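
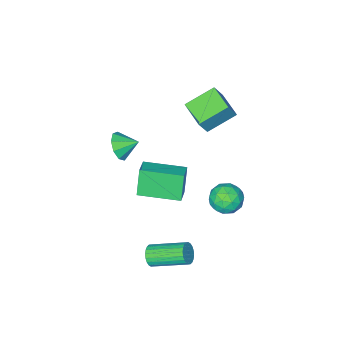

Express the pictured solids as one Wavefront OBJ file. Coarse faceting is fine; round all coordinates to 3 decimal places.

v 2.205 1.522 -2.209
v 2.576 1.577 -1.754
v 1.467 2.973 -1.016
v 1.095 2.918 -1.471
v 2.666 1.727 -1.903
v 1.556 3.123 -1.165
v 2.685 1.846 -2.099
v 1.576 3.242 -1.361
v 2.632 1.916 -2.312
v 1.522 3.312 -1.574
v 2.513 1.926 -2.509
v 1.403 3.322 -1.771
v 2.347 1.874 -2.661
v 1.238 3.27 -1.922
v 2.16 1.769 -2.743
v 1.05 3.165 -2.005
v 1.98 1.626 -2.744
v 0.87 3.022 -2.006
v 1.833 1.467 -2.664
v 0.724 2.863 -1.926
v 1.744 1.317 -2.515
v 0.634 2.713 -1.777
v 1.724 1.198 -2.319
v 0.615 2.594 -1.581
v 1.778 1.128 -2.106
v 0.668 2.524 -1.368
v 1.897 1.118 -1.909
v 0.787 2.514 -1.171
v 2.062 1.17 -1.758
v 0.953 2.566 -1.019
v 2.25 1.275 -1.675
v 1.14 2.671 -0.937
v 2.43 1.418 -1.674
v 1.32 2.814 -0.936
v -2.984 -2.055 2.813
v -4.422 -1.653 3.605
v -2.733 -0.65 2.556
v -4.171 -0.249 3.348
v -2.389 -1.971 3.852
v -3.827 -1.57 4.644
v -2.138 -0.567 3.595
v -3.576 -0.165 4.387
v -3.079 1.427 -2.14
v -2.212 1.534 -1.871
v -3.228 0.286 -1.209
v -2.361 0.393 -0.94
v -2.988 1.021 -0.72
v -2.896 1.726 -1.295
v -2.544 0.094 -1.785
v -2.452 0.799 -2.36
v -1.881 0.71 -1.651
v -2.155 1.282 -0.993
v -3.285 0.538 -2.087
v -3.559 1.11 -1.429
v -2.632 1.581 -2.087
v -2.808 0.239 -0.993
v -3.176 0.608 -0.864
v -2.666 0.671 -0.705
v -3.035 1.694 -1.749
v -2.525 1.756 -1.59
v -2.981 1.455 -0.914
v -2.915 0.064 -1.49
v -2.405 0.126 -1.331
v -2.774 1.149 -2.375
v -2.264 1.212 -2.216
v -2.459 0.365 -2.166
v -1.928 1.159 -1.8
v -2.015 0.488 -1.253
v -2.123 0.313 -1.749
v -2.069 0.727 -2.087
v -2.089 1.496 -1.413
v -2.177 0.825 -0.866
v -2.546 1.194 -0.736
v -2.492 1.608 -1.074
v -1.895 1.011 -1.284
v -3.263 0.995 -2.214
v -3.351 0.324 -1.667
v -2.948 0.212 -2.006
v -2.894 0.626 -2.344
v -3.425 1.332 -1.827
v -3.512 0.661 -1.28
v -3.371 1.093 -0.993
v -3.317 1.507 -1.331
v -3.545 0.809 -1.796
v 0.301 1.555 1.687
v -0.116 1.215 3.077
v 0.975 2.2 2.048
v 0.558 1.86 3.437
v 1.702 0.06 1.743
v 1.285 -0.28 3.132
v 2.376 0.705 2.103
v 1.959 0.365 3.493
v 0.043 -3.926 0.358
v 0.521 -3.95 1.048
v -0.623 -3.274 0.842
v 0.692 -3.522 0.705
v 0.559 -3.283 0.2
v 0.184 -3.345 -0.231
v -0.257 -3.679 -0.387
v -0.557 -4.129 -0.194
v -0.577 -4.484 0.258
v -0.307 -4.578 0.756
v 0.126 -4.367 1.069
f 2 1 5
f 2 5 3
f 3 5 6
f 3 6 4
f 5 1 7
f 5 7 6
f 6 7 8
f 6 8 4
f 7 1 9
f 7 9 8
f 8 9 10
f 8 10 4
f 9 1 11
f 9 11 10
f 10 11 12
f 10 12 4
f 11 1 13
f 11 13 12
f 12 13 14
f 12 14 4
f 13 1 15
f 13 15 14
f 14 15 16
f 14 16 4
f 15 1 17
f 15 17 16
f 16 17 18
f 16 18 4
f 17 1 19
f 17 19 18
f 18 19 20
f 18 20 4
f 19 1 21
f 19 21 20
f 20 21 22
f 20 22 4
f 21 1 23
f 21 23 22
f 22 23 24
f 22 24 4
f 23 1 25
f 23 25 24
f 24 25 26
f 24 26 4
f 25 1 27
f 25 27 26
f 26 27 28
f 26 28 4
f 27 1 29
f 27 29 28
f 28 29 30
f 28 30 4
f 29 1 31
f 29 31 30
f 30 31 32
f 30 32 4
f 31 1 33
f 31 33 32
f 32 33 34
f 32 34 4
f 33 1 2
f 33 2 34
f 34 2 3
f 34 3 4
f 36 38 35
f 39 36 35
f 35 38 37
f 37 39 35
f 36 42 38
f 40 36 39
f 40 42 36
f 38 42 37
f 41 39 37
f 37 42 41
f 41 40 39
f 42 40 41
f 43 80 59
f 80 54 83
f 59 83 48
f 80 83 59
f 43 59 55
f 59 48 60
f 55 60 44
f 59 60 55
f 43 55 64
f 55 44 65
f 64 65 50
f 55 65 64
f 43 64 76
f 64 50 79
f 76 79 53
f 64 79 76
f 43 76 80
f 76 53 84
f 80 84 54
f 76 84 80
f 44 60 71
f 60 48 74
f 71 74 52
f 60 74 71
f 48 83 61
f 83 54 82
f 61 82 47
f 83 82 61
f 54 84 81
f 84 53 77
f 81 77 45
f 84 77 81
f 53 79 78
f 79 50 66
f 78 66 49
f 79 66 78
f 50 65 70
f 65 44 67
f 70 67 51
f 65 67 70
f 46 72 58
f 72 52 73
f 58 73 47
f 72 73 58
f 46 58 56
f 58 47 57
f 56 57 45
f 58 57 56
f 46 56 63
f 56 45 62
f 63 62 49
f 56 62 63
f 46 63 68
f 63 49 69
f 68 69 51
f 63 69 68
f 46 68 72
f 68 51 75
f 72 75 52
f 68 75 72
f 47 73 61
f 73 52 74
f 61 74 48
f 73 74 61
f 45 57 81
f 57 47 82
f 81 82 54
f 57 82 81
f 49 62 78
f 62 45 77
f 78 77 53
f 62 77 78
f 51 69 70
f 69 49 66
f 70 66 50
f 69 66 70
f 52 75 71
f 75 51 67
f 71 67 44
f 75 67 71
f 86 88 85
f 89 86 85
f 85 88 87
f 87 89 85
f 86 92 88
f 90 86 89
f 90 92 86
f 88 92 87
f 91 89 87
f 87 92 91
f 91 90 89
f 92 90 91
f 94 93 96
f 94 96 95
f 96 93 97
f 96 97 95
f 97 93 98
f 97 98 95
f 98 93 99
f 98 99 95
f 99 93 100
f 99 100 95
f 100 93 101
f 100 101 95
f 101 93 102
f 101 102 95
f 102 93 103
f 102 103 95
f 103 93 94
f 103 94 95



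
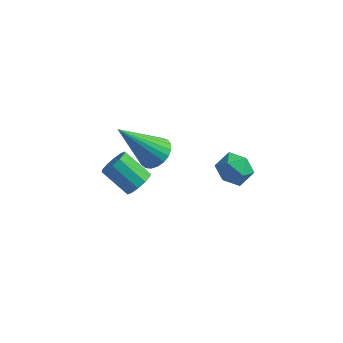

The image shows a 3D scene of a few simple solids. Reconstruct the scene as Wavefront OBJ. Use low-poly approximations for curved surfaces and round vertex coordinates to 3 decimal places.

v 1.023 -2.742 0.18
v 1.542 -2.888 0.681
v 0.198 -3.212 0.899
v 0.717 -3.358 1.4
v 0.526 -2.661 1.26
v 1.036 -2.37 0.816
v 0.704 -3.73 0.764
v 1.214 -3.439 0.32
v 1.345 -3.498 1.042
v 1.235 -2.838 1.348
v 0.505 -3.262 0.232
v 0.395 -2.602 0.538
v -2.127 -2.893 0.385
v -1.628 -3.361 0.537
v -3.273 -3.567 2.075
v -1.541 -3.128 0.689
v -1.556 -2.855 0.788
v -1.669 -2.588 0.818
v -1.861 -2.374 0.772
v -2.099 -2.25 0.66
v -2.342 -2.237 0.5
v -2.548 -2.338 0.321
v -2.681 -2.535 0.152
v -2.718 -2.793 0.024
v -2.653 -3.069 -0.042
v -2.497 -3.315 -0.034
v -2.277 -3.487 0.047
v -2.031 -3.557 0.186
v -1.801 -3.512 0.359
v -2.975 -2.426 -2.363
v -2.613 -2.243 -1.921
v -3.682 -2.072 -1.115
v -4.045 -2.254 -1.557
v -2.713 -1.945 -2.118
v -3.783 -1.774 -1.311
v -2.914 -1.83 -2.408
v -3.983 -1.659 -1.602
v -3.138 -1.943 -2.681
v -4.207 -1.772 -1.875
v -3.3 -2.24 -2.833
v -4.369 -2.069 -2.027
v -3.338 -2.608 -2.805
v -4.407 -2.437 -1.999
v -3.237 -2.906 -2.609
v -4.307 -2.735 -1.802
v -3.037 -3.021 -2.318
v -4.106 -2.85 -1.512
v -2.813 -2.908 -2.045
v -3.882 -2.737 -1.239
v -2.651 -2.611 -1.893
v -3.72 -2.44 -1.087
f 1 12 6
f 1 6 2
f 1 2 8
f 1 8 11
f 1 11 12
f 2 6 10
f 6 12 5
f 12 11 3
f 11 8 7
f 8 2 9
f 4 10 5
f 4 5 3
f 4 3 7
f 4 7 9
f 4 9 10
f 5 10 6
f 3 5 12
f 7 3 11
f 9 7 8
f 10 9 2
f 14 13 16
f 14 16 15
f 16 13 17
f 16 17 15
f 17 13 18
f 17 18 15
f 18 13 19
f 18 19 15
f 19 13 20
f 19 20 15
f 20 13 21
f 20 21 15
f 21 13 22
f 21 22 15
f 22 13 23
f 22 23 15
f 23 13 24
f 23 24 15
f 24 13 25
f 24 25 15
f 25 13 26
f 25 26 15
f 26 13 27
f 26 27 15
f 27 13 28
f 27 28 15
f 28 13 29
f 28 29 15
f 29 13 14
f 29 14 15
f 31 30 34
f 31 34 32
f 32 34 35
f 32 35 33
f 34 30 36
f 34 36 35
f 35 36 37
f 35 37 33
f 36 30 38
f 36 38 37
f 37 38 39
f 37 39 33
f 38 30 40
f 38 40 39
f 39 40 41
f 39 41 33
f 40 30 42
f 40 42 41
f 41 42 43
f 41 43 33
f 42 30 44
f 42 44 43
f 43 44 45
f 43 45 33
f 44 30 46
f 44 46 45
f 45 46 47
f 45 47 33
f 46 30 48
f 46 48 47
f 47 48 49
f 47 49 33
f 48 30 50
f 48 50 49
f 49 50 51
f 49 51 33
f 50 30 31
f 50 31 51
f 51 31 32
f 51 32 33



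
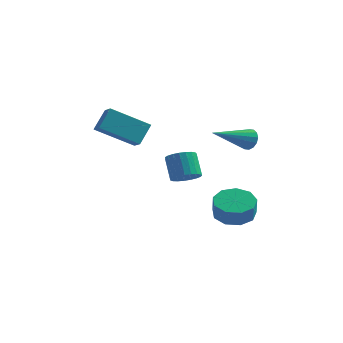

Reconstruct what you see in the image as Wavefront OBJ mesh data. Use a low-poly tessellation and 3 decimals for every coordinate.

v 0.524 0.638 1.316
v 1.037 1.135 1.229
v 0.569 1.8 2.256
v 0.056 1.302 2.344
v 0.816 1.243 1.058
v 0.348 1.908 2.085
v 0.545 1.246 0.932
v 0.076 1.911 1.959
v 0.27 1.144 0.873
v -0.199 1.809 1.9
v 0.039 0.955 0.89
v -0.43 1.619 1.917
v -0.108 0.71 0.981
v -0.577 1.375 2.008
v -0.146 0.453 1.13
v -0.615 1.118 2.157
v -0.068 0.228 1.311
v -0.537 0.893 2.338
v 0.113 0.074 1.493
v -0.356 0.738 2.52
v 0.365 0.017 1.645
v -0.104 0.682 2.672
v 0.644 0.068 1.74
v 0.175 0.732 2.767
v 0.903 0.217 1.761
v 0.434 0.881 2.789
v 1.096 0.439 1.706
v 0.627 1.103 2.733
v 1.191 0.695 1.583
v 0.722 1.359 2.611
v 1.17 0.941 1.415
v 0.701 1.606 2.442
v 2.943 2.265 3.344
v 3.307 2.223 3.819
v 1.677 0.755 4.176
v 3.099 2.44 3.896
v 2.849 2.61 3.826
v 2.624 2.688 3.626
v 2.486 2.653 3.35
v 2.469 2.514 3.073
v 2.58 2.308 2.868
v 2.788 2.091 2.791
v 3.038 1.92 2.862
v 3.263 1.842 3.062
v 3.401 1.878 3.338
v 3.418 2.017 3.615
v -4.147 1.52 3.374
v -3.675 0.941 3.758
v -3.893 2.339 4.297
v -3.421 1.76 4.681
v -2.439 2.2 2.299
v -1.967 1.621 2.683
v -2.185 3.019 3.222
v -1.713 2.44 3.606
v 2.102 2.927 -1.683
v 2.632 2.128 -2.031
v 2.748 1.794 -1.085
v 2.218 2.593 -0.737
v 3.063 2.66 -1.895
v 3.179 2.325 -0.949
v 3.045 3.317 -1.66
v 3.16 2.982 -0.715
v 2.585 3.791 -1.436
v 2.701 3.456 -0.49
v 1.899 3.862 -1.327
v 2.015 3.527 -0.381
v 1.309 3.495 -1.385
v 1.424 3.16 -0.439
v 1.089 2.863 -1.582
v 1.205 2.528 -0.636
v 1.344 2.261 -1.826
v 1.459 1.926 -0.881
v 1.953 1.971 -2.004
v 2.069 1.636 -1.058
f 2 1 5
f 2 5 3
f 3 5 6
f 3 6 4
f 5 1 7
f 5 7 6
f 6 7 8
f 6 8 4
f 7 1 9
f 7 9 8
f 8 9 10
f 8 10 4
f 9 1 11
f 9 11 10
f 10 11 12
f 10 12 4
f 11 1 13
f 11 13 12
f 12 13 14
f 12 14 4
f 13 1 15
f 13 15 14
f 14 15 16
f 14 16 4
f 15 1 17
f 15 17 16
f 16 17 18
f 16 18 4
f 17 1 19
f 17 19 18
f 18 19 20
f 18 20 4
f 19 1 21
f 19 21 20
f 20 21 22
f 20 22 4
f 21 1 23
f 21 23 22
f 22 23 24
f 22 24 4
f 23 1 25
f 23 25 24
f 24 25 26
f 24 26 4
f 25 1 27
f 25 27 26
f 26 27 28
f 26 28 4
f 27 1 29
f 27 29 28
f 28 29 30
f 28 30 4
f 29 1 31
f 29 31 30
f 30 31 32
f 30 32 4
f 31 1 2
f 31 2 32
f 32 2 3
f 32 3 4
f 34 33 36
f 34 36 35
f 36 33 37
f 36 37 35
f 37 33 38
f 37 38 35
f 38 33 39
f 38 39 35
f 39 33 40
f 39 40 35
f 40 33 41
f 40 41 35
f 41 33 42
f 41 42 35
f 42 33 43
f 42 43 35
f 43 33 44
f 43 44 35
f 44 33 45
f 44 45 35
f 45 33 46
f 45 46 35
f 46 33 34
f 46 34 35
f 48 50 47
f 51 48 47
f 47 50 49
f 49 51 47
f 48 54 50
f 52 48 51
f 52 54 48
f 50 54 49
f 53 51 49
f 49 54 53
f 53 52 51
f 54 52 53
f 56 55 59
f 56 59 57
f 57 59 60
f 57 60 58
f 59 55 61
f 59 61 60
f 60 61 62
f 60 62 58
f 61 55 63
f 61 63 62
f 62 63 64
f 62 64 58
f 63 55 65
f 63 65 64
f 64 65 66
f 64 66 58
f 65 55 67
f 65 67 66
f 66 67 68
f 66 68 58
f 67 55 69
f 67 69 68
f 68 69 70
f 68 70 58
f 69 55 71
f 69 71 70
f 70 71 72
f 70 72 58
f 71 55 73
f 71 73 72
f 72 73 74
f 72 74 58
f 73 55 56
f 73 56 74
f 74 56 57
f 74 57 58



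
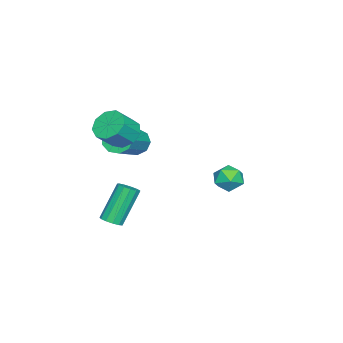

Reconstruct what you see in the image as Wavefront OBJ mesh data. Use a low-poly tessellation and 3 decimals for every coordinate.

v 2.358 -2.259 -2.528
v 2.818 -1.999 -2.34
v 1.841 -1.541 -0.585
v 1.382 -1.801 -0.772
v 2.648 -1.781 -2.491
v 1.671 -1.323 -0.736
v 2.386 -1.714 -2.654
v 1.409 -1.256 -0.899
v 2.115 -1.82 -2.777
v 1.138 -1.363 -1.022
v 1.922 -2.066 -2.821
v 0.945 -1.608 -1.066
v 1.867 -2.373 -2.771
v 0.89 -1.915 -1.016
v 1.968 -2.643 -2.644
v 0.992 -2.186 -0.889
v 2.194 -2.792 -2.48
v 1.217 -2.334 -0.725
v 2.471 -2.771 -2.331
v 1.494 -2.314 -0.576
v 2.713 -2.588 -2.245
v 1.736 -2.13 -0.49
v 2.842 -2.3 -2.248
v 1.865 -1.842 -0.493
v 1.785 3.484 1.624
v 2.45 3.337 1.247
v 1.17 2.723 0.833
v 1.835 2.576 0.456
v 1.729 2.308 1.179
v 2.11 2.778 1.668
v 1.51 3.282 0.412
v 1.891 3.752 0.901
v 2.28 3.212 0.498
v 2.416 2.61 0.972
v 1.204 3.45 1.108
v 1.34 2.848 1.582
v -1.888 -2.829 0.275
v -1.52 -2.578 -0.353
v 0.317 -2.7 0.678
v -0.052 -2.951 1.305
v -1.661 -2.17 -0.052
v 0.176 -2.292 0.979
v -1.909 -2.07 0.401
v -0.072 -2.192 1.432
v -2.148 -2.325 0.796
v -0.311 -2.447 1.827
v -2.265 -2.816 0.946
v -0.428 -2.938 1.977
v -2.206 -3.313 0.782
v -0.369 -3.435 1.813
v -1.998 -3.584 0.381
v -0.161 -3.706 1.412
v -1.739 -3.501 -0.07
v 0.098 -3.623 0.961
v -1.55 -3.104 -0.36
v 0.287 -3.226 0.671
v 0.248 -2.46 1.98
v 0.798 -1.8 1.786
v 1.621 -2.221 2.685
v 1.072 -2.88 2.88
v 0.414 -1.629 2.217
v 1.238 -2.049 3.116
v -0.047 -1.846 2.537
v 0.777 -2.266 3.437
v -0.37 -2.35 2.597
v 0.454 -2.77 3.497
v -0.404 -2.906 2.368
v 0.42 -3.326 3.268
v -0.132 -3.253 1.958
v 0.691 -3.673 2.858
v 0.317 -3.229 1.558
v 1.14 -3.649 2.458
v 0.734 -2.845 1.356
v 1.557 -3.266 2.255
v 0.924 -2.281 1.445
v 1.747 -2.701 2.345
f 2 1 5
f 2 5 3
f 3 5 6
f 3 6 4
f 5 1 7
f 5 7 6
f 6 7 8
f 6 8 4
f 7 1 9
f 7 9 8
f 8 9 10
f 8 10 4
f 9 1 11
f 9 11 10
f 10 11 12
f 10 12 4
f 11 1 13
f 11 13 12
f 12 13 14
f 12 14 4
f 13 1 15
f 13 15 14
f 14 15 16
f 14 16 4
f 15 1 17
f 15 17 16
f 16 17 18
f 16 18 4
f 17 1 19
f 17 19 18
f 18 19 20
f 18 20 4
f 19 1 21
f 19 21 20
f 20 21 22
f 20 22 4
f 21 1 23
f 21 23 22
f 22 23 24
f 22 24 4
f 23 1 2
f 23 2 24
f 24 2 3
f 24 3 4
f 25 36 30
f 25 30 26
f 25 26 32
f 25 32 35
f 25 35 36
f 26 30 34
f 30 36 29
f 36 35 27
f 35 32 31
f 32 26 33
f 28 34 29
f 28 29 27
f 28 27 31
f 28 31 33
f 28 33 34
f 29 34 30
f 27 29 36
f 31 27 35
f 33 31 32
f 34 33 26
f 38 37 41
f 38 41 39
f 39 41 42
f 39 42 40
f 41 37 43
f 41 43 42
f 42 43 44
f 42 44 40
f 43 37 45
f 43 45 44
f 44 45 46
f 44 46 40
f 45 37 47
f 45 47 46
f 46 47 48
f 46 48 40
f 47 37 49
f 47 49 48
f 48 49 50
f 48 50 40
f 49 37 51
f 49 51 50
f 50 51 52
f 50 52 40
f 51 37 53
f 51 53 52
f 52 53 54
f 52 54 40
f 53 37 55
f 53 55 54
f 54 55 56
f 54 56 40
f 55 37 38
f 55 38 56
f 56 38 39
f 56 39 40
f 58 57 61
f 58 61 59
f 59 61 62
f 59 62 60
f 61 57 63
f 61 63 62
f 62 63 64
f 62 64 60
f 63 57 65
f 63 65 64
f 64 65 66
f 64 66 60
f 65 57 67
f 65 67 66
f 66 67 68
f 66 68 60
f 67 57 69
f 67 69 68
f 68 69 70
f 68 70 60
f 69 57 71
f 69 71 70
f 70 71 72
f 70 72 60
f 71 57 73
f 71 73 72
f 72 73 74
f 72 74 60
f 73 57 75
f 73 75 74
f 74 75 76
f 74 76 60
f 75 57 58
f 75 58 76
f 76 58 59
f 76 59 60



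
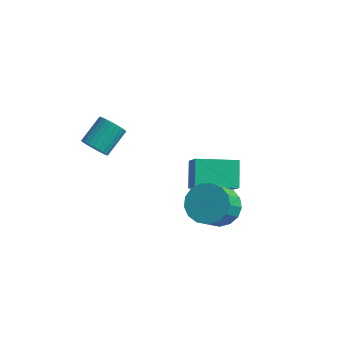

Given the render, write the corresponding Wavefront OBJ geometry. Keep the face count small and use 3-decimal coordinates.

v -3.659 -1.392 1.374
v -3.257 -1.757 1.8
v -2.959 -0.553 2.551
v -3.361 -0.188 2.126
v -3.08 -1.683 1.611
v -2.782 -0.48 2.363
v -2.991 -1.565 1.386
v -2.693 -0.361 2.138
v -3.004 -1.42 1.16
v -2.706 -0.217 1.911
v -3.116 -1.271 0.966
v -2.818 -0.068 1.717
v -3.311 -1.141 0.834
v -3.013 0.063 1.585
v -3.559 -1.048 0.784
v -3.261 0.155 1.536
v -3.823 -1.008 0.825
v -3.524 0.196 1.576
v -4.061 -1.027 0.949
v -3.763 0.177 1.7
v -4.238 -1.1 1.137
v -3.94 0.103 1.889
v -4.327 -1.219 1.362
v -4.029 -0.015 2.114
v -4.314 -1.363 1.589
v -4.016 -0.16 2.34
v -4.202 -1.512 1.783
v -3.904 -0.309 2.534
v -4.007 -1.643 1.915
v -3.709 -0.439 2.666
v -3.759 -1.735 1.964
v -3.461 -0.532 2.716
v -3.496 -1.776 1.924
v -3.197 -0.572 2.675
v 2.037 -0.94 -0.739
v 2.795 -1.468 -1.147
v 2.721 -2.609 0.191
v 1.963 -2.08 0.599
v 3.018 -1.148 -0.862
v 2.944 -2.288 0.476
v 3.016 -0.78 -0.549
v 2.942 -1.92 0.79
v 2.79 -0.449 -0.279
v 2.716 -1.589 1.06
v 2.391 -0.23 -0.115
v 2.317 -1.37 1.224
v 1.912 -0.174 -0.093
v 1.838 -1.314 1.245
v 1.461 -0.293 -0.22
v 1.387 -1.433 1.118
v 1.142 -0.561 -0.466
v 1.068 -1.701 0.873
v 1.028 -0.915 -0.774
v 0.954 -2.055 0.564
v 1.145 -1.275 -1.074
v 1.071 -2.416 0.264
v 1.467 -1.559 -1.298
v 1.393 -2.699 0.041
v 1.919 -1.7 -1.394
v 1.845 -2.84 -0.055
v 2.398 -1.668 -1.339
v 2.324 -2.808 -0.001
v -0.612 1.706 -3.314
v -1.072 2.755 -2.425
v 1.083 2.761 -3.682
v 0.623 3.81 -2.793
v -0.023 1.11 -2.307
v -0.483 2.159 -1.418
v 1.672 2.165 -2.675
v 1.212 3.214 -1.786
f 2 1 5
f 2 5 3
f 3 5 6
f 3 6 4
f 5 1 7
f 5 7 6
f 6 7 8
f 6 8 4
f 7 1 9
f 7 9 8
f 8 9 10
f 8 10 4
f 9 1 11
f 9 11 10
f 10 11 12
f 10 12 4
f 11 1 13
f 11 13 12
f 12 13 14
f 12 14 4
f 13 1 15
f 13 15 14
f 14 15 16
f 14 16 4
f 15 1 17
f 15 17 16
f 16 17 18
f 16 18 4
f 17 1 19
f 17 19 18
f 18 19 20
f 18 20 4
f 19 1 21
f 19 21 20
f 20 21 22
f 20 22 4
f 21 1 23
f 21 23 22
f 22 23 24
f 22 24 4
f 23 1 25
f 23 25 24
f 24 25 26
f 24 26 4
f 25 1 27
f 25 27 26
f 26 27 28
f 26 28 4
f 27 1 29
f 27 29 28
f 28 29 30
f 28 30 4
f 29 1 31
f 29 31 30
f 30 31 32
f 30 32 4
f 31 1 33
f 31 33 32
f 32 33 34
f 32 34 4
f 33 1 2
f 33 2 34
f 34 2 3
f 34 3 4
f 36 35 39
f 36 39 37
f 37 39 40
f 37 40 38
f 39 35 41
f 39 41 40
f 40 41 42
f 40 42 38
f 41 35 43
f 41 43 42
f 42 43 44
f 42 44 38
f 43 35 45
f 43 45 44
f 44 45 46
f 44 46 38
f 45 35 47
f 45 47 46
f 46 47 48
f 46 48 38
f 47 35 49
f 47 49 48
f 48 49 50
f 48 50 38
f 49 35 51
f 49 51 50
f 50 51 52
f 50 52 38
f 51 35 53
f 51 53 52
f 52 53 54
f 52 54 38
f 53 35 55
f 53 55 54
f 54 55 56
f 54 56 38
f 55 35 57
f 55 57 56
f 56 57 58
f 56 58 38
f 57 35 59
f 57 59 58
f 58 59 60
f 58 60 38
f 59 35 61
f 59 61 60
f 60 61 62
f 60 62 38
f 61 35 36
f 61 36 62
f 62 36 37
f 62 37 38
f 64 66 63
f 67 64 63
f 63 66 65
f 65 67 63
f 64 70 66
f 68 64 67
f 68 70 64
f 66 70 65
f 69 67 65
f 65 70 69
f 69 68 67
f 70 68 69



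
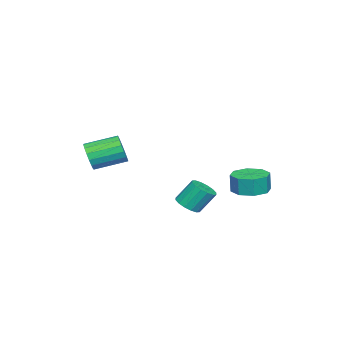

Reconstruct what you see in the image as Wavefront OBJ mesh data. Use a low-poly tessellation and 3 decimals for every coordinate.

v 1.381 1.062 -0.462
v 2.104 1.213 -0.335
v 1.743 1.95 0.849
v 1.019 1.798 0.722
v 1.978 1.506 -0.556
v 1.616 2.243 0.627
v 1.691 1.68 -0.752
v 1.33 2.416 0.432
v 1.321 1.688 -0.87
v 0.96 2.425 0.313
v 0.968 1.528 -0.879
v 0.606 2.265 0.305
v 0.724 1.244 -0.776
v 0.363 1.981 0.408
v 0.657 0.91 -0.589
v 0.296 1.647 0.595
v 0.784 0.617 -0.367
v 0.422 1.354 0.816
v 1.07 0.444 -0.172
v 0.709 1.18 1.012
v 1.44 0.435 -0.053
v 1.079 1.172 1.13
v 1.794 0.595 -0.045
v 1.432 1.332 1.139
v 2.037 0.879 -0.148
v 1.676 1.616 1.036
v -2.414 2.866 -0.434
v -1.4 2.637 -0.483
v -1.353 2.606 0.645
v -2.366 2.834 0.694
v -1.535 3.421 -0.456
v -1.487 3.39 0.673
v -2.184 3.88 -0.416
v -2.137 3.848 0.713
v -2.968 3.745 -0.387
v -2.92 3.713 0.742
v -3.427 3.094 -0.385
v -3.38 3.063 0.743
v -3.293 2.31 -0.413
v -3.245 2.279 0.716
v -2.643 1.852 -0.453
v -2.596 1.82 0.676
v -1.86 1.987 -0.482
v -1.812 1.955 0.647
v 2.026 -4.114 2.272
v 2.507 -4.081 3.008
v 1.615 -2.593 3.524
v 1.134 -2.626 2.788
v 2.729 -3.852 2.733
v 1.837 -2.364 3.248
v 2.79 -3.684 2.351
v 1.898 -2.196 2.867
v 2.675 -3.614 1.952
v 1.783 -2.126 2.468
v 2.413 -3.659 1.626
v 1.521 -2.17 2.142
v 2.061 -3.807 1.448
v 1.169 -2.319 1.964
v 1.702 -4.027 1.459
v 0.81 -2.539 1.974
v 1.416 -4.266 1.656
v 0.524 -2.778 2.172
v 1.271 -4.47 1.994
v 0.379 -2.982 2.51
v 1.298 -4.593 2.396
v 0.406 -3.105 2.912
v 1.493 -4.606 2.77
v 0.6 -3.118 3.285
v 1.809 -4.507 3.029
v 0.917 -3.018 3.545
v 2.175 -4.317 3.115
v 1.283 -2.829 3.631
f 2 1 5
f 2 5 3
f 3 5 6
f 3 6 4
f 5 1 7
f 5 7 6
f 6 7 8
f 6 8 4
f 7 1 9
f 7 9 8
f 8 9 10
f 8 10 4
f 9 1 11
f 9 11 10
f 10 11 12
f 10 12 4
f 11 1 13
f 11 13 12
f 12 13 14
f 12 14 4
f 13 1 15
f 13 15 14
f 14 15 16
f 14 16 4
f 15 1 17
f 15 17 16
f 16 17 18
f 16 18 4
f 17 1 19
f 17 19 18
f 18 19 20
f 18 20 4
f 19 1 21
f 19 21 20
f 20 21 22
f 20 22 4
f 21 1 23
f 21 23 22
f 22 23 24
f 22 24 4
f 23 1 25
f 23 25 24
f 24 25 26
f 24 26 4
f 25 1 2
f 25 2 26
f 26 2 3
f 26 3 4
f 28 27 31
f 28 31 29
f 29 31 32
f 29 32 30
f 31 27 33
f 31 33 32
f 32 33 34
f 32 34 30
f 33 27 35
f 33 35 34
f 34 35 36
f 34 36 30
f 35 27 37
f 35 37 36
f 36 37 38
f 36 38 30
f 37 27 39
f 37 39 38
f 38 39 40
f 38 40 30
f 39 27 41
f 39 41 40
f 40 41 42
f 40 42 30
f 41 27 43
f 41 43 42
f 42 43 44
f 42 44 30
f 43 27 28
f 43 28 44
f 44 28 29
f 44 29 30
f 46 45 49
f 46 49 47
f 47 49 50
f 47 50 48
f 49 45 51
f 49 51 50
f 50 51 52
f 50 52 48
f 51 45 53
f 51 53 52
f 52 53 54
f 52 54 48
f 53 45 55
f 53 55 54
f 54 55 56
f 54 56 48
f 55 45 57
f 55 57 56
f 56 57 58
f 56 58 48
f 57 45 59
f 57 59 58
f 58 59 60
f 58 60 48
f 59 45 61
f 59 61 60
f 60 61 62
f 60 62 48
f 61 45 63
f 61 63 62
f 62 63 64
f 62 64 48
f 63 45 65
f 63 65 64
f 64 65 66
f 64 66 48
f 65 45 67
f 65 67 66
f 66 67 68
f 66 68 48
f 67 45 69
f 67 69 68
f 68 69 70
f 68 70 48
f 69 45 71
f 69 71 70
f 70 71 72
f 70 72 48
f 71 45 46
f 71 46 72
f 72 46 47
f 72 47 48



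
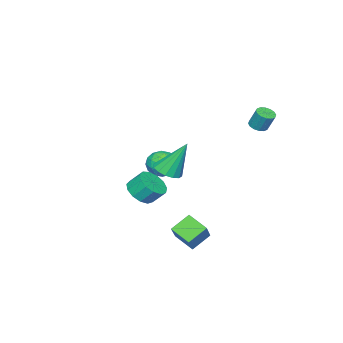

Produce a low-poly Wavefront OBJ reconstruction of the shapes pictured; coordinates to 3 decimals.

v 2.661 0.88 0.599
v 3.294 0.547 0.91
v 2.199 1.7 2.421
v 3.42 0.908 0.78
v 3.342 1.261 0.601
v 3.082 1.513 0.422
v 2.709 1.595 0.29
v 2.324 1.485 0.241
v 2.029 1.214 0.288
v 1.903 0.853 0.419
v 1.981 0.499 0.598
v 2.241 0.248 0.777
v 2.614 0.166 0.909
v 2.999 0.275 0.958
v -1.948 2.908 2.538
v -1.599 2.558 2.701
v -1.583 3.023 3.664
v -1.932 3.372 3.502
v -1.453 2.761 2.601
v -1.437 3.226 3.564
v -1.44 3.003 2.484
v -1.424 3.468 3.447
v -1.563 3.22 2.381
v -1.547 3.684 3.345
v -1.789 3.353 2.321
v -1.773 3.817 3.285
v -2.058 3.366 2.319
v -2.042 3.831 3.283
v -2.297 3.257 2.376
v -2.281 3.722 3.339
v -2.443 3.054 2.476
v -2.427 3.519 3.439
v -2.456 2.812 2.593
v -2.44 3.277 3.556
v -2.333 2.596 2.695
v -2.317 3.06 3.659
v -2.107 2.463 2.755
v -2.091 2.927 3.719
v -1.838 2.449 2.757
v -1.822 2.914 3.721
v 3.727 3.158 -3.612
v 3.742 2.151 -3.035
v 2.849 3.539 -2.922
v 2.864 2.533 -2.345
v 5.016 3.887 -2.375
v 5.031 2.881 -1.798
v 4.138 4.269 -1.685
v 4.153 3.262 -1.108
v 1.707 -1.541 -1.942
v 2.559 -1.338 -1.848
v 2.324 -0.697 -1.104
v 1.473 -0.899 -1.198
v 2.375 -1.019 -2.181
v 2.14 -0.378 -1.436
v 1.979 -0.866 -2.437
v 1.744 -0.225 -1.693
v 1.497 -0.927 -2.537
v 1.262 -0.286 -1.793
v 1.082 -1.183 -2.448
v 0.847 -0.542 -1.703
v 0.866 -1.552 -2.198
v 0.631 -0.911 -1.454
v 0.916 -1.918 -1.867
v 0.681 -1.277 -1.123
v 1.218 -2.164 -1.56
v 0.983 -1.523 -0.815
v 1.675 -2.212 -1.374
v 1.44 -1.571 -0.63
v 2.143 -2.047 -1.369
v 1.908 -1.406 -0.625
v 2.472 -1.721 -1.546
v 2.237 -1.08 -0.801
v -2.726 -2.605 -1.855
v -2.006 -2.463 -2.364
v -2.014 -3.637 -1.136
v -1.294 -3.495 -1.645
v -1.552 -2.876 -1.055
v -1.993 -2.238 -1.499
v -2.027 -3.862 -2.001
v -2.468 -3.224 -2.445
v -1.574 -3.24 -2.455
v -1.281 -2.63 -1.87
v -2.739 -3.47 -1.63
v -2.446 -2.86 -1.045
v -2.429 -2.443 -2.173
v -1.591 -3.657 -1.327
v -1.743 -3.293 -0.98
v -1.32 -3.21 -1.28
v -2.421 -2.311 -1.664
v -1.998 -2.227 -1.964
v -1.731 -2.471 -1.194
v -2.022 -3.873 -1.536
v -1.599 -3.789 -1.836
v -2.7 -2.89 -2.22
v -2.277 -2.807 -2.52
v -2.289 -3.629 -2.306
v -1.752 -2.816 -2.525
v -1.333 -3.423 -2.103
v -1.764 -3.639 -2.312
v -2.023 -3.264 -2.573
v -1.579 -2.458 -2.182
v -1.16 -3.065 -1.759
v -1.312 -2.701 -1.412
v -1.571 -2.326 -1.673
v -1.325 -2.915 -2.235
v -2.86 -3.035 -1.741
v -2.441 -3.642 -1.318
v -2.449 -3.774 -1.827
v -2.708 -3.399 -2.088
v -2.687 -2.677 -1.397
v -2.268 -3.284 -0.975
v -1.997 -2.836 -0.927
v -2.256 -2.461 -1.188
v -2.695 -3.185 -1.265
f 2 1 4
f 2 4 3
f 4 1 5
f 4 5 3
f 5 1 6
f 5 6 3
f 6 1 7
f 6 7 3
f 7 1 8
f 7 8 3
f 8 1 9
f 8 9 3
f 9 1 10
f 9 10 3
f 10 1 11
f 10 11 3
f 11 1 12
f 11 12 3
f 12 1 13
f 12 13 3
f 13 1 14
f 13 14 3
f 14 1 2
f 14 2 3
f 16 15 19
f 16 19 17
f 17 19 20
f 17 20 18
f 19 15 21
f 19 21 20
f 20 21 22
f 20 22 18
f 21 15 23
f 21 23 22
f 22 23 24
f 22 24 18
f 23 15 25
f 23 25 24
f 24 25 26
f 24 26 18
f 25 15 27
f 25 27 26
f 26 27 28
f 26 28 18
f 27 15 29
f 27 29 28
f 28 29 30
f 28 30 18
f 29 15 31
f 29 31 30
f 30 31 32
f 30 32 18
f 31 15 33
f 31 33 32
f 32 33 34
f 32 34 18
f 33 15 35
f 33 35 34
f 34 35 36
f 34 36 18
f 35 15 37
f 35 37 36
f 36 37 38
f 36 38 18
f 37 15 39
f 37 39 38
f 38 39 40
f 38 40 18
f 39 15 16
f 39 16 40
f 40 16 17
f 40 17 18
f 42 44 41
f 45 42 41
f 41 44 43
f 43 45 41
f 42 48 44
f 46 42 45
f 46 48 42
f 44 48 43
f 47 45 43
f 43 48 47
f 47 46 45
f 48 46 47
f 50 49 53
f 50 53 51
f 51 53 54
f 51 54 52
f 53 49 55
f 53 55 54
f 54 55 56
f 54 56 52
f 55 49 57
f 55 57 56
f 56 57 58
f 56 58 52
f 57 49 59
f 57 59 58
f 58 59 60
f 58 60 52
f 59 49 61
f 59 61 60
f 60 61 62
f 60 62 52
f 61 49 63
f 61 63 62
f 62 63 64
f 62 64 52
f 63 49 65
f 63 65 64
f 64 65 66
f 64 66 52
f 65 49 67
f 65 67 66
f 66 67 68
f 66 68 52
f 67 49 69
f 67 69 68
f 68 69 70
f 68 70 52
f 69 49 71
f 69 71 70
f 70 71 72
f 70 72 52
f 71 49 50
f 71 50 72
f 72 50 51
f 72 51 52
f 73 110 89
f 110 84 113
f 89 113 78
f 110 113 89
f 73 89 85
f 89 78 90
f 85 90 74
f 89 90 85
f 73 85 94
f 85 74 95
f 94 95 80
f 85 95 94
f 73 94 106
f 94 80 109
f 106 109 83
f 94 109 106
f 73 106 110
f 106 83 114
f 110 114 84
f 106 114 110
f 74 90 101
f 90 78 104
f 101 104 82
f 90 104 101
f 78 113 91
f 113 84 112
f 91 112 77
f 113 112 91
f 84 114 111
f 114 83 107
f 111 107 75
f 114 107 111
f 83 109 108
f 109 80 96
f 108 96 79
f 109 96 108
f 80 95 100
f 95 74 97
f 100 97 81
f 95 97 100
f 76 102 88
f 102 82 103
f 88 103 77
f 102 103 88
f 76 88 86
f 88 77 87
f 86 87 75
f 88 87 86
f 76 86 93
f 86 75 92
f 93 92 79
f 86 92 93
f 76 93 98
f 93 79 99
f 98 99 81
f 93 99 98
f 76 98 102
f 98 81 105
f 102 105 82
f 98 105 102
f 77 103 91
f 103 82 104
f 91 104 78
f 103 104 91
f 75 87 111
f 87 77 112
f 111 112 84
f 87 112 111
f 79 92 108
f 92 75 107
f 108 107 83
f 92 107 108
f 81 99 100
f 99 79 96
f 100 96 80
f 99 96 100
f 82 105 101
f 105 81 97
f 101 97 74
f 105 97 101



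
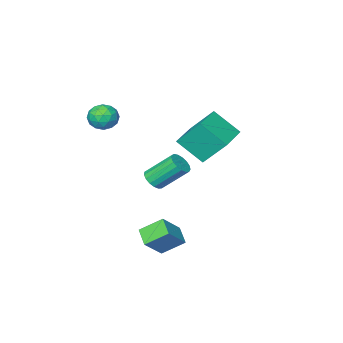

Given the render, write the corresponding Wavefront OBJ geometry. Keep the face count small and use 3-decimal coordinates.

v 2.214 -0.343 0.401
v 2.744 0.074 0.492
v 1.755 1.04 1.811
v 1.226 0.623 1.719
v 2.571 0.218 0.257
v 1.582 1.184 1.576
v 2.316 0.234 0.055
v 1.328 1.199 1.373
v 2.038 0.117 -0.068
v 1.05 1.083 1.25
v 1.801 -0.105 -0.084
v 0.812 0.861 1.235
v 1.658 -0.381 0.012
v 0.669 0.585 1.33
v 1.642 -0.649 0.196
v 0.654 0.317 1.515
v 1.758 -0.846 0.428
v 0.77 0.119 1.746
v 1.978 -0.929 0.653
v 0.99 0.037 1.971
v 2.252 -0.877 0.82
v 1.264 0.089 2.139
v 2.518 -0.702 0.892
v 1.529 0.263 2.21
v 2.714 -0.446 0.85
v 1.725 0.52 2.169
v 2.795 -0.166 0.706
v 1.807 0.8 2.025
v 3.571 1.827 -2.379
v 2.647 2.542 -1.571
v 3.878 2.76 -2.853
v 2.953 3.474 -2.045
v 4.707 2.026 -1.255
v 3.782 2.74 -0.447
v 5.013 2.958 -1.729
v 4.089 3.673 -0.921
v -3.444 -0.684 2.017
v -2.635 -1.907 3.271
v -1.782 0.393 1.996
v -0.974 -0.831 3.251
v -2.746 -1.789 0.489
v -1.938 -3.013 1.744
v -1.085 -0.713 0.469
v -0.276 -1.936 1.723
v 2.515 -3.134 3.354
v 3.386 -3.07 3.368
v 2.594 -4.37 4.032
v 3.465 -4.306 4.046
v 2.979 -3.765 4.529
v 2.93 -3.001 4.11
v 3.05 -4.439 3.29
v 3.001 -3.675 2.871
v 3.716 -3.877 3.329
v 3.672 -3.46 4.095
v 2.308 -3.98 3.305
v 2.264 -3.563 4.071
v 2.944 -2.993 3.301
v 3.036 -4.447 4.099
v 2.751 -4.128 4.382
v 3.263 -4.091 4.391
v 2.676 -2.953 3.737
v 3.188 -2.915 3.746
v 2.949 -3.323 4.428
v 2.792 -4.525 3.654
v 3.304 -4.487 3.663
v 2.717 -3.349 3.009
v 3.229 -3.312 3.018
v 3.031 -4.117 2.972
v 3.649 -3.43 3.287
v 3.696 -4.157 3.686
v 3.452 -4.235 3.241
v 3.423 -3.786 2.995
v 3.624 -3.185 3.737
v 3.67 -3.912 4.136
v 3.385 -3.593 4.419
v 3.356 -3.144 4.173
v 3.818 -3.659 3.714
v 2.31 -3.528 3.264
v 2.356 -4.255 3.663
v 2.624 -4.296 3.227
v 2.595 -3.847 2.981
v 2.284 -3.283 3.714
v 2.331 -4.01 4.113
v 2.557 -3.654 4.405
v 2.528 -3.205 4.159
v 2.162 -3.781 3.686
f 2 1 5
f 2 5 3
f 3 5 6
f 3 6 4
f 5 1 7
f 5 7 6
f 6 7 8
f 6 8 4
f 7 1 9
f 7 9 8
f 8 9 10
f 8 10 4
f 9 1 11
f 9 11 10
f 10 11 12
f 10 12 4
f 11 1 13
f 11 13 12
f 12 13 14
f 12 14 4
f 13 1 15
f 13 15 14
f 14 15 16
f 14 16 4
f 15 1 17
f 15 17 16
f 16 17 18
f 16 18 4
f 17 1 19
f 17 19 18
f 18 19 20
f 18 20 4
f 19 1 21
f 19 21 20
f 20 21 22
f 20 22 4
f 21 1 23
f 21 23 22
f 22 23 24
f 22 24 4
f 23 1 25
f 23 25 24
f 24 25 26
f 24 26 4
f 25 1 27
f 25 27 26
f 26 27 28
f 26 28 4
f 27 1 2
f 27 2 28
f 28 2 3
f 28 3 4
f 30 32 29
f 33 30 29
f 29 32 31
f 31 33 29
f 30 36 32
f 34 30 33
f 34 36 30
f 32 36 31
f 35 33 31
f 31 36 35
f 35 34 33
f 36 34 35
f 38 40 37
f 41 38 37
f 37 40 39
f 39 41 37
f 38 44 40
f 42 38 41
f 42 44 38
f 40 44 39
f 43 41 39
f 39 44 43
f 43 42 41
f 44 42 43
f 45 82 61
f 82 56 85
f 61 85 50
f 82 85 61
f 45 61 57
f 61 50 62
f 57 62 46
f 61 62 57
f 45 57 66
f 57 46 67
f 66 67 52
f 57 67 66
f 45 66 78
f 66 52 81
f 78 81 55
f 66 81 78
f 45 78 82
f 78 55 86
f 82 86 56
f 78 86 82
f 46 62 73
f 62 50 76
f 73 76 54
f 62 76 73
f 50 85 63
f 85 56 84
f 63 84 49
f 85 84 63
f 56 86 83
f 86 55 79
f 83 79 47
f 86 79 83
f 55 81 80
f 81 52 68
f 80 68 51
f 81 68 80
f 52 67 72
f 67 46 69
f 72 69 53
f 67 69 72
f 48 74 60
f 74 54 75
f 60 75 49
f 74 75 60
f 48 60 58
f 60 49 59
f 58 59 47
f 60 59 58
f 48 58 65
f 58 47 64
f 65 64 51
f 58 64 65
f 48 65 70
f 65 51 71
f 70 71 53
f 65 71 70
f 48 70 74
f 70 53 77
f 74 77 54
f 70 77 74
f 49 75 63
f 75 54 76
f 63 76 50
f 75 76 63
f 47 59 83
f 59 49 84
f 83 84 56
f 59 84 83
f 51 64 80
f 64 47 79
f 80 79 55
f 64 79 80
f 53 71 72
f 71 51 68
f 72 68 52
f 71 68 72
f 54 77 73
f 77 53 69
f 73 69 46
f 77 69 73



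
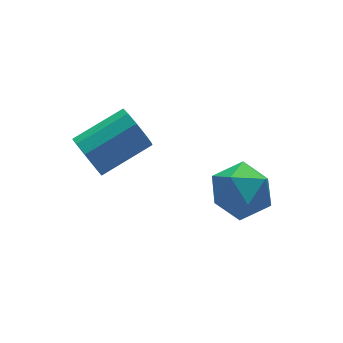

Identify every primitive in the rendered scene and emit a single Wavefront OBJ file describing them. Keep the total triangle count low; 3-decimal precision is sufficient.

v -0.659 0.322 2.286
v -0.385 0.756 1.571
v 1.553 0.732 2.299
v 1.279 0.298 3.014
v -0.522 1.123 1.949
v 1.416 1.099 2.676
v -0.711 1.184 2.455
v 1.226 1.16 3.183
v -0.881 0.916 2.897
v 1.057 0.892 3.624
v -0.965 0.421 3.105
v 0.973 0.396 3.833
v -0.933 -0.112 3.001
v 1.005 -0.136 3.729
v -0.796 -0.479 2.624
v 1.142 -0.503 3.351
v -0.606 -0.54 2.117
v 1.331 -0.564 2.845
v -0.437 -0.272 1.676
v 1.501 -0.296 2.403
v -0.353 0.224 1.467
v 1.585 0.199 2.195
v 3.998 -2.085 1.767
v 4.651 -2.651 0.936
v 2.389 -2.909 1.064
v 3.042 -3.475 0.233
v 3.143 -3.784 1.387
v 4.137 -3.274 1.821
v 2.903 -2.286 0.179
v 3.897 -1.776 0.613
v 3.974 -2.775 -0.046
v 4.122 -3.701 0.701
v 2.918 -1.859 1.299
v 3.066 -2.785 2.046
f 2 1 5
f 2 5 3
f 3 5 6
f 3 6 4
f 5 1 7
f 5 7 6
f 6 7 8
f 6 8 4
f 7 1 9
f 7 9 8
f 8 9 10
f 8 10 4
f 9 1 11
f 9 11 10
f 10 11 12
f 10 12 4
f 11 1 13
f 11 13 12
f 12 13 14
f 12 14 4
f 13 1 15
f 13 15 14
f 14 15 16
f 14 16 4
f 15 1 17
f 15 17 16
f 16 17 18
f 16 18 4
f 17 1 19
f 17 19 18
f 18 19 20
f 18 20 4
f 19 1 21
f 19 21 20
f 20 21 22
f 20 22 4
f 21 1 2
f 21 2 22
f 22 2 3
f 22 3 4
f 23 34 28
f 23 28 24
f 23 24 30
f 23 30 33
f 23 33 34
f 24 28 32
f 28 34 27
f 34 33 25
f 33 30 29
f 30 24 31
f 26 32 27
f 26 27 25
f 26 25 29
f 26 29 31
f 26 31 32
f 27 32 28
f 25 27 34
f 29 25 33
f 31 29 30
f 32 31 24



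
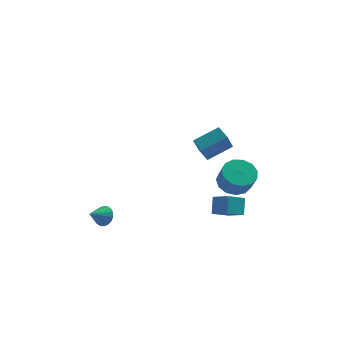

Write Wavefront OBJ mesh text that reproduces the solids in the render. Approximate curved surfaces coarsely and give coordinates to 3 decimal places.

v -3.188 -3.369 -0.458
v -2.711 -3.535 -0.049
v -3.892 -3.971 0.118
v -2.818 -3.295 0.071
v -2.999 -3.069 0.087
v -3.217 -2.903 -0.006
v -3.429 -2.829 -0.188
v -3.594 -2.862 -0.424
v -3.678 -2.996 -0.666
v -3.665 -3.203 -0.867
v -3.558 -3.444 -0.987
v -3.378 -3.669 -1.003
v -3.16 -3.836 -0.91
v -2.948 -3.909 -0.728
v -2.783 -3.876 -0.492
v -2.699 -3.743 -0.25
v 3.686 2.413 -1.664
v 4.614 2.213 -2.007
v 4.903 1.587 -0.858
v 3.974 1.787 -0.516
v 4.646 2.715 -1.741
v 4.935 2.089 -0.592
v 4.373 3.122 -1.451
v 4.662 2.496 -0.302
v 3.881 3.303 -1.229
v 4.17 2.677 -0.08
v 3.328 3.202 -1.145
v 3.617 2.576 0.004
v 2.888 2.85 -1.226
v 3.177 2.224 -0.077
v 2.701 2.36 -1.446
v 2.99 1.734 -0.297
v 2.827 1.886 -1.736
v 3.116 1.26 -0.587
v 3.225 1.58 -2.003
v 3.514 0.954 -0.854
v 3.77 1.538 -2.162
v 4.059 0.912 -1.013
v 4.288 1.774 -2.164
v 4.577 1.148 -1.015
v 2.404 -1.187 -1.791
v 3.201 -1.998 -1.182
v 2.473 -0.485 -0.947
v 3.271 -1.295 -0.338
v 3.289 -0.685 -2.282
v 4.087 -1.495 -1.673
v 3.359 0.018 -1.438
v 4.156 -0.793 -0.829
v 1.717 -1.015 3.029
v 1.396 -1.746 4.228
v 3.039 -0.481 3.709
v 2.718 -1.211 4.908
v 2.142 -1.689 2.732
v 1.821 -2.419 3.931
v 3.464 -1.154 3.412
v 3.143 -1.885 4.611
f 2 1 4
f 2 4 3
f 4 1 5
f 4 5 3
f 5 1 6
f 5 6 3
f 6 1 7
f 6 7 3
f 7 1 8
f 7 8 3
f 8 1 9
f 8 9 3
f 9 1 10
f 9 10 3
f 10 1 11
f 10 11 3
f 11 1 12
f 11 12 3
f 12 1 13
f 12 13 3
f 13 1 14
f 13 14 3
f 14 1 15
f 14 15 3
f 15 1 16
f 15 16 3
f 16 1 2
f 16 2 3
f 18 17 21
f 18 21 19
f 19 21 22
f 19 22 20
f 21 17 23
f 21 23 22
f 22 23 24
f 22 24 20
f 23 17 25
f 23 25 24
f 24 25 26
f 24 26 20
f 25 17 27
f 25 27 26
f 26 27 28
f 26 28 20
f 27 17 29
f 27 29 28
f 28 29 30
f 28 30 20
f 29 17 31
f 29 31 30
f 30 31 32
f 30 32 20
f 31 17 33
f 31 33 32
f 32 33 34
f 32 34 20
f 33 17 35
f 33 35 34
f 34 35 36
f 34 36 20
f 35 17 37
f 35 37 36
f 36 37 38
f 36 38 20
f 37 17 39
f 37 39 38
f 38 39 40
f 38 40 20
f 39 17 18
f 39 18 40
f 40 18 19
f 40 19 20
f 42 44 41
f 45 42 41
f 41 44 43
f 43 45 41
f 42 48 44
f 46 42 45
f 46 48 42
f 44 48 43
f 47 45 43
f 43 48 47
f 47 46 45
f 48 46 47
f 50 52 49
f 53 50 49
f 49 52 51
f 51 53 49
f 50 56 52
f 54 50 53
f 54 56 50
f 52 56 51
f 55 53 51
f 51 56 55
f 55 54 53
f 56 54 55



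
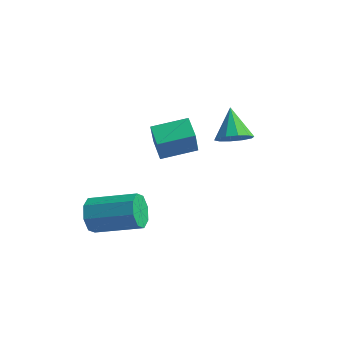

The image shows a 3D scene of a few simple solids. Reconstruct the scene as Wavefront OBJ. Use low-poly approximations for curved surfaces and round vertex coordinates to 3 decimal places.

v 1.368 -0.082 2.675
v 1.723 -0.454 3.262
v 0.712 0.822 3.645
v 2.009 -0.093 3.12
v 2.051 0.271 2.807
v 1.832 0.501 2.445
v 1.436 0.508 2.17
v 1.014 0.289 2.088
v 0.728 -0.071 2.231
v 0.686 -0.436 2.543
v 0.905 -0.666 2.906
v 1.301 -0.673 3.181
v -2.218 0.434 -0.461
v -2.115 0.006 0.826
v -2.936 1.155 -0.164
v -2.833 0.727 1.123
v -1.047 1.493 -0.203
v -0.944 1.065 1.084
v -1.765 2.214 0.094
v -1.662 1.786 1.381
v -3.022 -3.614 -1.248
v -2.688 -3.93 -1.926
v -0.803 -3.342 -1.271
v -1.138 -3.026 -0.592
v -2.851 -3.328 -1.997
v -0.966 -2.74 -1.342
v -3.115 -2.894 -1.628
v -1.23 -2.306 -0.973
v -3.324 -2.881 -1.037
v -1.44 -2.293 -0.382
v -3.357 -3.298 -0.569
v -1.472 -2.71 0.086
v -3.194 -3.9 -0.498
v -1.309 -3.312 0.157
v -2.93 -4.334 -0.867
v -1.045 -3.746 -0.212
v -2.72 -4.347 -1.458
v -0.836 -3.759 -0.803
f 2 1 4
f 2 4 3
f 4 1 5
f 4 5 3
f 5 1 6
f 5 6 3
f 6 1 7
f 6 7 3
f 7 1 8
f 7 8 3
f 8 1 9
f 8 9 3
f 9 1 10
f 9 10 3
f 10 1 11
f 10 11 3
f 11 1 12
f 11 12 3
f 12 1 2
f 12 2 3
f 14 16 13
f 17 14 13
f 13 16 15
f 15 17 13
f 14 20 16
f 18 14 17
f 18 20 14
f 16 20 15
f 19 17 15
f 15 20 19
f 19 18 17
f 20 18 19
f 22 21 25
f 22 25 23
f 23 25 26
f 23 26 24
f 25 21 27
f 25 27 26
f 26 27 28
f 26 28 24
f 27 21 29
f 27 29 28
f 28 29 30
f 28 30 24
f 29 21 31
f 29 31 30
f 30 31 32
f 30 32 24
f 31 21 33
f 31 33 32
f 32 33 34
f 32 34 24
f 33 21 35
f 33 35 34
f 34 35 36
f 34 36 24
f 35 21 37
f 35 37 36
f 36 37 38
f 36 38 24
f 37 21 22
f 37 22 38
f 38 22 23
f 38 23 24



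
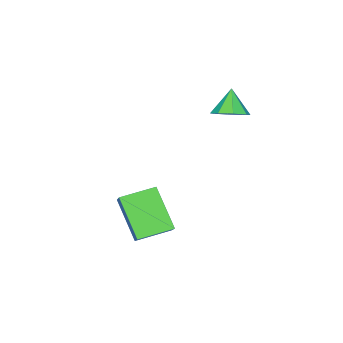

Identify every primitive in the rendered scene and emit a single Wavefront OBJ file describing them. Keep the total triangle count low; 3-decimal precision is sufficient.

v -2.926 -2.869 3.102
v -2.44 -2.372 3.537
v -3.514 -3.251 4.198
v -2.968 -2.089 3.352
v -3.472 -2.263 3.021
v -3.656 -2.792 2.738
v -3.413 -3.366 2.668
v -2.884 -3.649 2.853
v -2.38 -3.475 3.184
v -2.196 -2.946 3.467
v 0.517 -3.185 -2.185
v 0.013 -4.509 -0.554
v 1.432 -2.3 -1.184
v 0.929 -3.624 0.447
v 1.751 -4.076 -2.527
v 1.248 -5.4 -0.896
v 2.667 -3.191 -1.526
v 2.163 -4.515 0.105
f 2 1 4
f 2 4 3
f 4 1 5
f 4 5 3
f 5 1 6
f 5 6 3
f 6 1 7
f 6 7 3
f 7 1 8
f 7 8 3
f 8 1 9
f 8 9 3
f 9 1 10
f 9 10 3
f 10 1 2
f 10 2 3
f 12 14 11
f 15 12 11
f 11 14 13
f 13 15 11
f 12 18 14
f 16 12 15
f 16 18 12
f 14 18 13
f 17 15 13
f 13 18 17
f 17 16 15
f 18 16 17



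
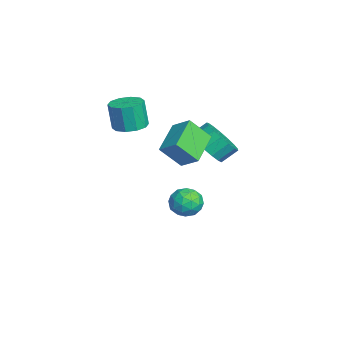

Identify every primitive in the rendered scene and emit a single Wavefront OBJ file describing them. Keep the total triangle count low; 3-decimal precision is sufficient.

v -3.026 1.829 -1.965
v -2.33 1.919 -2.484
v -3.53 0.821 -2.816
v -2.834 0.911 -3.335
v -2.742 0.569 -2.538
v -2.431 1.192 -2.011
v -3.429 1.548 -3.289
v -3.118 2.171 -2.762
v -2.579 1.745 -3.302
v -2.155 1.141 -2.838
v -3.705 1.599 -2.462
v -3.281 0.995 -1.998
v -2.633 1.962 -2.15
v -3.227 0.778 -3.15
v -3.172 0.577 -2.682
v -2.763 0.63 -2.987
v -2.693 1.535 -1.872
v -2.284 1.588 -2.177
v -2.526 0.795 -2.209
v -3.576 1.152 -3.123
v -3.167 1.205 -3.428
v -3.097 2.11 -2.313
v -2.688 2.163 -2.618
v -3.334 1.945 -3.091
v -2.371 1.913 -2.936
v -2.668 1.321 -3.436
v -3.018 1.695 -3.409
v -2.834 2.061 -3.099
v -2.122 1.558 -2.663
v -2.418 0.966 -3.163
v -2.364 0.765 -2.694
v -2.181 1.13 -2.385
v -2.268 1.456 -3.144
v -3.442 1.774 -2.137
v -3.738 1.182 -2.637
v -3.679 1.61 -2.915
v -3.496 1.975 -2.606
v -3.192 1.419 -1.864
v -3.489 0.827 -2.364
v -3.026 0.679 -2.201
v -2.842 1.045 -1.891
v -3.592 1.284 -2.156
v -0.964 0.626 3.473
v -0.365 1.323 4.078
v -1.007 1.589 2.404
v -0.407 2.286 3.008
v 0.527 -0.066 2.792
v 1.127 0.631 3.396
v 0.485 0.897 1.722
v 1.084 1.594 2.327
v -3.53 -1.118 2.149
v -3.026 -1.789 2.112
v -3.166 -1.973 3.554
v -3.67 -1.302 3.591
v -2.73 -1.371 2.195
v -2.87 -1.555 3.636
v -2.74 -0.856 2.259
v -2.88 -1.04 3.701
v -3.051 -0.441 2.282
v -3.191 -0.625 3.724
v -3.545 -0.285 2.254
v -3.685 -0.469 3.696
v -4.034 -0.447 2.186
v -4.174 -0.631 3.628
v -4.33 -0.865 2.104
v -4.47 -1.049 3.545
v -4.32 -1.38 2.039
v -4.46 -1.564 3.481
v -4.009 -1.795 2.016
v -4.149 -1.979 3.458
v -3.515 -1.951 2.044
v -3.655 -2.135 3.486
v -3.643 2.331 0.504
v -3 1.863 1.234
v -3.175 2.64 1.887
v -3.817 3.109 1.156
v -2.679 2.163 0.962
v -2.854 2.941 1.615
v -2.579 2.502 0.585
v -2.754 3.28 1.238
v -2.723 2.802 0.189
v -2.898 3.58 0.842
v -3.077 2.994 -0.135
v -3.252 3.772 0.518
v -3.561 3.034 -0.312
v -3.736 3.812 0.34
v -4.063 2.913 -0.303
v -4.238 3.691 0.35
v -4.47 2.659 -0.109
v -4.645 3.437 0.544
v -4.686 2.33 0.226
v -4.861 3.107 0.878
v -4.664 2.001 0.624
v -4.839 2.778 1.276
v -4.407 1.747 0.994
v -4.582 2.525 1.647
v -3.976 1.628 1.252
v -4.151 2.405 1.905
v -3.468 1.669 1.339
v -3.643 2.447 1.992
f 1 38 17
f 38 12 41
f 17 41 6
f 38 41 17
f 1 17 13
f 17 6 18
f 13 18 2
f 17 18 13
f 1 13 22
f 13 2 23
f 22 23 8
f 13 23 22
f 1 22 34
f 22 8 37
f 34 37 11
f 22 37 34
f 1 34 38
f 34 11 42
f 38 42 12
f 34 42 38
f 2 18 29
f 18 6 32
f 29 32 10
f 18 32 29
f 6 41 19
f 41 12 40
f 19 40 5
f 41 40 19
f 12 42 39
f 42 11 35
f 39 35 3
f 42 35 39
f 11 37 36
f 37 8 24
f 36 24 7
f 37 24 36
f 8 23 28
f 23 2 25
f 28 25 9
f 23 25 28
f 4 30 16
f 30 10 31
f 16 31 5
f 30 31 16
f 4 16 14
f 16 5 15
f 14 15 3
f 16 15 14
f 4 14 21
f 14 3 20
f 21 20 7
f 14 20 21
f 4 21 26
f 21 7 27
f 26 27 9
f 21 27 26
f 4 26 30
f 26 9 33
f 30 33 10
f 26 33 30
f 5 31 19
f 31 10 32
f 19 32 6
f 31 32 19
f 3 15 39
f 15 5 40
f 39 40 12
f 15 40 39
f 7 20 36
f 20 3 35
f 36 35 11
f 20 35 36
f 9 27 28
f 27 7 24
f 28 24 8
f 27 24 28
f 10 33 29
f 33 9 25
f 29 25 2
f 33 25 29
f 44 46 43
f 47 44 43
f 43 46 45
f 45 47 43
f 44 50 46
f 48 44 47
f 48 50 44
f 46 50 45
f 49 47 45
f 45 50 49
f 49 48 47
f 50 48 49
f 52 51 55
f 52 55 53
f 53 55 56
f 53 56 54
f 55 51 57
f 55 57 56
f 56 57 58
f 56 58 54
f 57 51 59
f 57 59 58
f 58 59 60
f 58 60 54
f 59 51 61
f 59 61 60
f 60 61 62
f 60 62 54
f 61 51 63
f 61 63 62
f 62 63 64
f 62 64 54
f 63 51 65
f 63 65 64
f 64 65 66
f 64 66 54
f 65 51 67
f 65 67 66
f 66 67 68
f 66 68 54
f 67 51 69
f 67 69 68
f 68 69 70
f 68 70 54
f 69 51 71
f 69 71 70
f 70 71 72
f 70 72 54
f 71 51 52
f 71 52 72
f 72 52 53
f 72 53 54
f 74 73 77
f 74 77 75
f 75 77 78
f 75 78 76
f 77 73 79
f 77 79 78
f 78 79 80
f 78 80 76
f 79 73 81
f 79 81 80
f 80 81 82
f 80 82 76
f 81 73 83
f 81 83 82
f 82 83 84
f 82 84 76
f 83 73 85
f 83 85 84
f 84 85 86
f 84 86 76
f 85 73 87
f 85 87 86
f 86 87 88
f 86 88 76
f 87 73 89
f 87 89 88
f 88 89 90
f 88 90 76
f 89 73 91
f 89 91 90
f 90 91 92
f 90 92 76
f 91 73 93
f 91 93 92
f 92 93 94
f 92 94 76
f 93 73 95
f 93 95 94
f 94 95 96
f 94 96 76
f 95 73 97
f 95 97 96
f 96 97 98
f 96 98 76
f 97 73 99
f 97 99 98
f 98 99 100
f 98 100 76
f 99 73 74
f 99 74 100
f 100 74 75
f 100 75 76



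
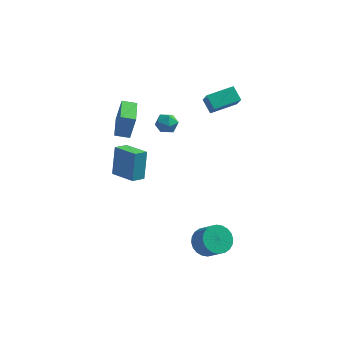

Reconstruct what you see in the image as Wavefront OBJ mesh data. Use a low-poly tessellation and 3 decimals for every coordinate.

v 2.055 -3.329 -2.976
v 2.71 -3.527 -3.576
v 3.4 -4.128 -2.624
v 2.745 -3.931 -2.024
v 2.819 -3.211 -3.455
v 3.509 -3.812 -2.504
v 2.812 -2.914 -3.262
v 3.502 -3.515 -2.311
v 2.69 -2.679 -3.025
v 3.38 -3.28 -2.074
v 2.471 -2.544 -2.781
v 3.161 -3.145 -1.829
v 2.188 -2.528 -2.566
v 2.878 -3.129 -1.615
v 1.886 -2.634 -2.413
v 2.576 -3.235 -1.462
v 1.609 -2.846 -2.347
v 2.299 -3.447 -1.395
v 1.4 -3.132 -2.376
v 2.09 -3.733 -1.424
v 1.291 -3.448 -2.496
v 1.981 -4.049 -1.545
v 1.298 -3.745 -2.689
v 1.988 -4.346 -1.738
v 1.42 -3.98 -2.926
v 2.11 -4.581 -1.975
v 1.639 -4.115 -3.171
v 2.329 -4.716 -2.219
v 1.922 -4.131 -3.385
v 2.612 -4.732 -2.434
v 2.224 -4.025 -3.538
v 2.914 -4.626 -2.587
v 2.501 -3.813 -3.605
v 3.191 -4.414 -2.653
v -1.772 3.764 0.356
v -1.532 4.131 0.947
v -0.668 3.369 0.153
v -0.428 3.736 0.744
v -0.867 3.151 0.827
v -1.55 3.395 0.953
v -0.65 4.105 0.147
v -1.333 4.349 0.273
v -0.839 4.341 0.818
v -0.973 3.752 1.238
v -1.227 3.748 -0.138
v -1.361 3.159 0.282
v 1.466 2.732 2.652
v 1.753 2.122 3.572
v 0.965 3.364 3.227
v 1.252 2.754 4.147
v 2.828 3.646 2.833
v 3.115 3.036 3.753
v 2.327 4.278 3.408
v 2.614 3.668 4.328
v -3.342 -0.338 2.824
v -3.012 -0.242 4.345
v -3.542 1.329 2.761
v -3.212 1.425 4.283
v -2.508 -0.245 2.637
v -2.178 -0.149 4.159
v -2.708 1.422 2.575
v -2.378 1.518 4.096
v -1.768 -3.983 2.464
v -1.725 -3.246 4.05
v -2.997 -3.085 2.079
v -2.954 -2.348 3.665
v -1.246 -3.392 2.175
v -1.203 -2.655 3.761
v -2.475 -2.494 1.79
v -2.432 -1.757 3.376
f 2 1 5
f 2 5 3
f 3 5 6
f 3 6 4
f 5 1 7
f 5 7 6
f 6 7 8
f 6 8 4
f 7 1 9
f 7 9 8
f 8 9 10
f 8 10 4
f 9 1 11
f 9 11 10
f 10 11 12
f 10 12 4
f 11 1 13
f 11 13 12
f 12 13 14
f 12 14 4
f 13 1 15
f 13 15 14
f 14 15 16
f 14 16 4
f 15 1 17
f 15 17 16
f 16 17 18
f 16 18 4
f 17 1 19
f 17 19 18
f 18 19 20
f 18 20 4
f 19 1 21
f 19 21 20
f 20 21 22
f 20 22 4
f 21 1 23
f 21 23 22
f 22 23 24
f 22 24 4
f 23 1 25
f 23 25 24
f 24 25 26
f 24 26 4
f 25 1 27
f 25 27 26
f 26 27 28
f 26 28 4
f 27 1 29
f 27 29 28
f 28 29 30
f 28 30 4
f 29 1 31
f 29 31 30
f 30 31 32
f 30 32 4
f 31 1 33
f 31 33 32
f 32 33 34
f 32 34 4
f 33 1 2
f 33 2 34
f 34 2 3
f 34 3 4
f 35 46 40
f 35 40 36
f 35 36 42
f 35 42 45
f 35 45 46
f 36 40 44
f 40 46 39
f 46 45 37
f 45 42 41
f 42 36 43
f 38 44 39
f 38 39 37
f 38 37 41
f 38 41 43
f 38 43 44
f 39 44 40
f 37 39 46
f 41 37 45
f 43 41 42
f 44 43 36
f 48 50 47
f 51 48 47
f 47 50 49
f 49 51 47
f 48 54 50
f 52 48 51
f 52 54 48
f 50 54 49
f 53 51 49
f 49 54 53
f 53 52 51
f 54 52 53
f 56 58 55
f 59 56 55
f 55 58 57
f 57 59 55
f 56 62 58
f 60 56 59
f 60 62 56
f 58 62 57
f 61 59 57
f 57 62 61
f 61 60 59
f 62 60 61
f 64 66 63
f 67 64 63
f 63 66 65
f 65 67 63
f 64 70 66
f 68 64 67
f 68 70 64
f 66 70 65
f 69 67 65
f 65 70 69
f 69 68 67
f 70 68 69



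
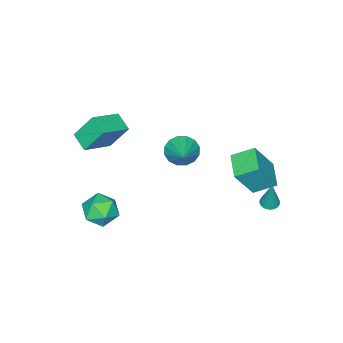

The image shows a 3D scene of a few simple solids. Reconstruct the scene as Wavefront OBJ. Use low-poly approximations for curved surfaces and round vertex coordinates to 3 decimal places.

v 2.527 -2.006 -1.743
v 3.196 -1.546 -1.042
v 3.884 -2.614 -2.638
v 4.553 -2.154 -1.937
v 3.952 -2.991 -1.636
v 3.113 -2.615 -1.083
v 3.967 -1.545 -2.597
v 3.128 -1.169 -2.044
v 4.085 -1.262 -1.569
v 4.076 -2.155 -0.976
v 3.004 -2.005 -2.704
v 2.995 -2.898 -2.111
v 1.536 -1.845 3.517
v 1.216 -2.839 3.948
v 3.195 -2.069 4.232
v 2.875 -3.063 4.664
v 2.065 -2.657 2.036
v 1.745 -3.651 2.468
v 3.724 -2.881 2.752
v 3.404 -3.875 3.183
v -3.109 -2.257 -1.892
v -2.568 -2.151 -2.69
v -1.911 -1.123 -0.928
v -2.904 -1.778 -2.71
v -3.295 -1.534 -2.511
v -3.636 -1.484 -2.146
v -3.836 -1.641 -1.713
v -3.841 -1.963 -1.328
v -3.65 -2.363 -1.094
v -3.314 -2.736 -1.073
v -2.923 -2.98 -1.272
v -2.581 -3.03 -1.637
v -2.381 -2.874 -2.07
v -2.376 -2.552 -2.455
v -3.404 3.416 -3.01
v -2.888 3.312 -3.071
v -3.116 3.744 -1.13
v -2.899 3.544 -3.11
v -3.011 3.751 -3.129
v -3.2 3.892 -3.124
v -3.429 3.939 -3.097
v -3.654 3.882 -3.053
v -3.829 3.733 -3
v -3.92 3.521 -2.949
v -3.909 3.289 -2.911
v -3.797 3.082 -2.892
v -3.608 2.941 -2.896
v -3.378 2.894 -2.923
v -3.154 2.951 -2.967
v -2.979 3.1 -3.02
v -3.841 3.224 -0.201
v -2.805 2.796 1.646
v -2.799 4.293 -0.538
v -1.763 3.865 1.309
v -3.077 2.275 -0.849
v -2.041 1.847 0.998
v -2.035 3.344 -1.186
v -0.999 2.916 0.661
f 1 12 6
f 1 6 2
f 1 2 8
f 1 8 11
f 1 11 12
f 2 6 10
f 6 12 5
f 12 11 3
f 11 8 7
f 8 2 9
f 4 10 5
f 4 5 3
f 4 3 7
f 4 7 9
f 4 9 10
f 5 10 6
f 3 5 12
f 7 3 11
f 9 7 8
f 10 9 2
f 14 16 13
f 17 14 13
f 13 16 15
f 15 17 13
f 14 20 16
f 18 14 17
f 18 20 14
f 16 20 15
f 19 17 15
f 15 20 19
f 19 18 17
f 20 18 19
f 22 21 24
f 22 24 23
f 24 21 25
f 24 25 23
f 25 21 26
f 25 26 23
f 26 21 27
f 26 27 23
f 27 21 28
f 27 28 23
f 28 21 29
f 28 29 23
f 29 21 30
f 29 30 23
f 30 21 31
f 30 31 23
f 31 21 32
f 31 32 23
f 32 21 33
f 32 33 23
f 33 21 34
f 33 34 23
f 34 21 22
f 34 22 23
f 36 35 38
f 36 38 37
f 38 35 39
f 38 39 37
f 39 35 40
f 39 40 37
f 40 35 41
f 40 41 37
f 41 35 42
f 41 42 37
f 42 35 43
f 42 43 37
f 43 35 44
f 43 44 37
f 44 35 45
f 44 45 37
f 45 35 46
f 45 46 37
f 46 35 47
f 46 47 37
f 47 35 48
f 47 48 37
f 48 35 49
f 48 49 37
f 49 35 50
f 49 50 37
f 50 35 36
f 50 36 37
f 52 54 51
f 55 52 51
f 51 54 53
f 53 55 51
f 52 58 54
f 56 52 55
f 56 58 52
f 54 58 53
f 57 55 53
f 53 58 57
f 57 56 55
f 58 56 57



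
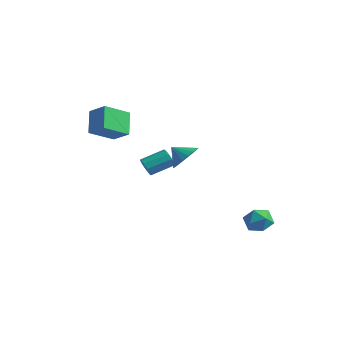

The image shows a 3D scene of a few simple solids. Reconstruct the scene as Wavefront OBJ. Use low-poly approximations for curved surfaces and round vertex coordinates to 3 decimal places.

v -1.233 2.272 -1.131
v -0.755 1.534 -0.895
v -1.987 1.988 -0.489
v -0.631 1.811 -0.627
v -0.626 2.179 -0.459
v -0.742 2.566 -0.423
v -0.955 2.894 -0.528
v -1.222 3.099 -0.752
v -1.492 3.14 -1.052
v -1.711 3.01 -1.366
v -1.835 2.732 -1.635
v -1.839 2.364 -1.803
v -1.724 1.978 -1.838
v -1.511 1.649 -1.733
v -1.243 1.444 -1.509
v -0.974 1.403 -1.21
v -3.243 1.386 -2.146
v -2.999 1.059 -1.734
v -2.393 2.206 -1.182
v -2.637 2.534 -1.594
v -2.773 1.074 -2.012
v -2.167 2.221 -1.46
v -2.727 1.208 -2.341
v -2.121 2.355 -1.789
v -2.878 1.41 -2.596
v -2.272 2.557 -2.044
v -3.168 1.603 -2.679
v -2.562 2.75 -2.127
v -3.487 1.714 -2.558
v -2.881 2.861 -2.006
v -3.713 1.699 -2.28
v -3.107 2.846 -1.728
v -3.759 1.565 -1.951
v -3.153 2.712 -1.399
v -3.608 1.363 -1.696
v -3.002 2.51 -1.144
v -3.318 1.17 -1.613
v -2.712 2.317 -1.061
v -2.536 -3.206 1.962
v -3.243 -2.456 2.996
v -2.202 -1.84 1.2
v -2.909 -1.09 2.234
v -1.551 -3.11 2.566
v -2.258 -2.36 3.6
v -1.217 -1.744 1.804
v -1.924 -0.994 2.838
v 3.559 3.036 -4.01
v 3.902 2.77 -3.302
v 3.498 1.77 -4.458
v 3.841 1.504 -3.75
v 3.07 1.812 -3.747
v 3.108 2.595 -3.47
v 4.292 1.945 -4.29
v 4.33 2.728 -4.013
v 4.356 2.095 -3.475
v 3.6 2.013 -3.14
v 3.8 2.527 -4.62
v 3.044 2.445 -4.285
f 2 1 4
f 2 4 3
f 4 1 5
f 4 5 3
f 5 1 6
f 5 6 3
f 6 1 7
f 6 7 3
f 7 1 8
f 7 8 3
f 8 1 9
f 8 9 3
f 9 1 10
f 9 10 3
f 10 1 11
f 10 11 3
f 11 1 12
f 11 12 3
f 12 1 13
f 12 13 3
f 13 1 14
f 13 14 3
f 14 1 15
f 14 15 3
f 15 1 16
f 15 16 3
f 16 1 2
f 16 2 3
f 18 17 21
f 18 21 19
f 19 21 22
f 19 22 20
f 21 17 23
f 21 23 22
f 22 23 24
f 22 24 20
f 23 17 25
f 23 25 24
f 24 25 26
f 24 26 20
f 25 17 27
f 25 27 26
f 26 27 28
f 26 28 20
f 27 17 29
f 27 29 28
f 28 29 30
f 28 30 20
f 29 17 31
f 29 31 30
f 30 31 32
f 30 32 20
f 31 17 33
f 31 33 32
f 32 33 34
f 32 34 20
f 33 17 35
f 33 35 34
f 34 35 36
f 34 36 20
f 35 17 37
f 35 37 36
f 36 37 38
f 36 38 20
f 37 17 18
f 37 18 38
f 38 18 19
f 38 19 20
f 40 42 39
f 43 40 39
f 39 42 41
f 41 43 39
f 40 46 42
f 44 40 43
f 44 46 40
f 42 46 41
f 45 43 41
f 41 46 45
f 45 44 43
f 46 44 45
f 47 58 52
f 47 52 48
f 47 48 54
f 47 54 57
f 47 57 58
f 48 52 56
f 52 58 51
f 58 57 49
f 57 54 53
f 54 48 55
f 50 56 51
f 50 51 49
f 50 49 53
f 50 53 55
f 50 55 56
f 51 56 52
f 49 51 58
f 53 49 57
f 55 53 54
f 56 55 48



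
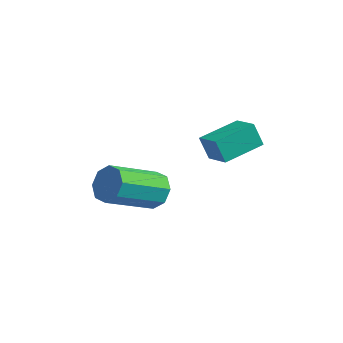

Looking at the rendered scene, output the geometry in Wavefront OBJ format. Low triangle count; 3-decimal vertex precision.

v 3.035 0.365 -1.262
v 3.332 0.675 -0.563
v 3.522 -1.275 0.221
v 3.225 -1.585 -0.478
v 2.707 0.618 -0.554
v 2.897 -1.332 0.23
v 2.274 0.412 -0.96
v 2.464 -1.537 -0.176
v 2.287 0.179 -1.543
v 2.477 -1.77 -0.758
v 2.738 0.055 -1.961
v 2.928 -1.895 -1.177
v 3.363 0.112 -1.97
v 3.553 -1.838 -1.186
v 3.796 0.317 -1.564
v 3.986 -1.632 -0.78
v 3.783 0.55 -0.982
v 3.973 -1.399 -0.197
v 3.533 2.225 0.071
v 3.39 1.911 1.052
v 3.422 3.826 0.568
v 3.28 3.512 1.549
v 4.58 2.248 0.231
v 4.438 1.934 1.212
v 4.47 3.849 0.728
v 4.327 3.535 1.709
f 2 1 5
f 2 5 3
f 3 5 6
f 3 6 4
f 5 1 7
f 5 7 6
f 6 7 8
f 6 8 4
f 7 1 9
f 7 9 8
f 8 9 10
f 8 10 4
f 9 1 11
f 9 11 10
f 10 11 12
f 10 12 4
f 11 1 13
f 11 13 12
f 12 13 14
f 12 14 4
f 13 1 15
f 13 15 14
f 14 15 16
f 14 16 4
f 15 1 17
f 15 17 16
f 16 17 18
f 16 18 4
f 17 1 2
f 17 2 18
f 18 2 3
f 18 3 4
f 20 22 19
f 23 20 19
f 19 22 21
f 21 23 19
f 20 26 22
f 24 20 23
f 24 26 20
f 22 26 21
f 25 23 21
f 21 26 25
f 25 24 23
f 26 24 25



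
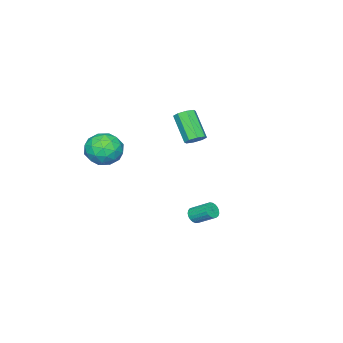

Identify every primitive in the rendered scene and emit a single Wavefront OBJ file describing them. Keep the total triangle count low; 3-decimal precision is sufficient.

v 0.721 2.254 -1.974
v 1.258 2.36 -2.028
v 1.116 3.452 -1.3
v 0.579 3.346 -1.246
v 1.17 2.469 -2.209
v 1.027 3.561 -1.48
v 1.004 2.541 -2.349
v 0.861 3.633 -1.62
v 0.789 2.563 -2.424
v 0.647 3.655 -1.696
v 0.563 2.532 -2.422
v 0.42 3.624 -1.693
v 0.364 2.453 -2.342
v 0.221 3.544 -1.613
v 0.226 2.339 -2.198
v 0.084 3.431 -1.47
v 0.175 2.211 -2.016
v 0.032 3.302 -1.288
v 0.217 2.09 -1.827
v 0.075 3.182 -1.098
v 0.347 1.998 -1.663
v 0.205 3.089 -0.934
v 0.542 1.95 -1.553
v 0.399 3.041 -0.824
v 0.768 1.954 -1.516
v 0.625 3.046 -0.787
v 0.985 2.011 -1.558
v 0.843 3.102 -0.829
v 1.157 2.109 -1.672
v 1.015 3.201 -0.943
v 1.254 2.233 -1.838
v 1.111 3.324 -1.11
v 4.067 -1.702 2.138
v 4.52 -2.145 3.118
v 2.4 -1.495 3.002
v 2.853 -1.938 3.982
v 3.196 -0.889 3.603
v 4.226 -1.016 3.069
v 2.694 -2.624 3.051
v 3.724 -2.751 2.517
v 3.672 -2.714 3.682
v 3.981 -1.642 4.024
v 2.939 -1.998 2.096
v 3.248 -0.926 2.438
v 4.44 -1.941 2.552
v 2.48 -1.699 3.568
v 2.682 -1.082 3.345
v 2.948 -1.342 3.921
v 4.267 -1.278 2.523
v 4.533 -1.539 3.1
v 3.755 -0.8 3.385
v 2.387 -2.101 3.02
v 2.653 -2.362 3.597
v 3.972 -2.298 2.199
v 4.238 -2.558 2.775
v 3.165 -2.84 2.735
v 4.207 -2.537 3.46
v 3.228 -2.415 3.968
v 3.134 -2.818 3.42
v 3.74 -2.893 3.107
v 4.389 -1.906 3.661
v 3.41 -1.785 4.168
v 3.611 -1.168 3.946
v 4.217 -1.243 3.632
v 3.891 -2.241 3.992
v 3.51 -1.855 1.952
v 2.531 -1.734 2.459
v 2.703 -2.397 2.488
v 3.309 -2.472 2.174
v 3.692 -1.225 2.152
v 2.713 -1.103 2.66
v 3.18 -0.747 3.013
v 3.786 -0.822 2.7
v 3.029 -1.399 2.128
v -3.465 -0.773 1.245
v -3.127 -0.39 1.694
v -3.737 -1.644 3.224
v -4.075 -2.027 2.775
v -3.619 -0.232 1.628
v -4.228 -1.486 3.157
v -4.02 -0.391 1.337
v -4.63 -1.645 2.867
v -4.097 -0.774 0.993
v -4.706 -2.028 2.522
v -3.803 -1.156 0.796
v -4.413 -2.41 2.326
v -3.312 -1.314 0.863
v -3.921 -2.568 2.392
v -2.91 -1.155 1.153
v -3.52 -2.409 2.683
v -2.834 -0.772 1.498
v -3.443 -2.026 3.027
f 2 1 5
f 2 5 3
f 3 5 6
f 3 6 4
f 5 1 7
f 5 7 6
f 6 7 8
f 6 8 4
f 7 1 9
f 7 9 8
f 8 9 10
f 8 10 4
f 9 1 11
f 9 11 10
f 10 11 12
f 10 12 4
f 11 1 13
f 11 13 12
f 12 13 14
f 12 14 4
f 13 1 15
f 13 15 14
f 14 15 16
f 14 16 4
f 15 1 17
f 15 17 16
f 16 17 18
f 16 18 4
f 17 1 19
f 17 19 18
f 18 19 20
f 18 20 4
f 19 1 21
f 19 21 20
f 20 21 22
f 20 22 4
f 21 1 23
f 21 23 22
f 22 23 24
f 22 24 4
f 23 1 25
f 23 25 24
f 24 25 26
f 24 26 4
f 25 1 27
f 25 27 26
f 26 27 28
f 26 28 4
f 27 1 29
f 27 29 28
f 28 29 30
f 28 30 4
f 29 1 31
f 29 31 30
f 30 31 32
f 30 32 4
f 31 1 2
f 31 2 32
f 32 2 3
f 32 3 4
f 33 70 49
f 70 44 73
f 49 73 38
f 70 73 49
f 33 49 45
f 49 38 50
f 45 50 34
f 49 50 45
f 33 45 54
f 45 34 55
f 54 55 40
f 45 55 54
f 33 54 66
f 54 40 69
f 66 69 43
f 54 69 66
f 33 66 70
f 66 43 74
f 70 74 44
f 66 74 70
f 34 50 61
f 50 38 64
f 61 64 42
f 50 64 61
f 38 73 51
f 73 44 72
f 51 72 37
f 73 72 51
f 44 74 71
f 74 43 67
f 71 67 35
f 74 67 71
f 43 69 68
f 69 40 56
f 68 56 39
f 69 56 68
f 40 55 60
f 55 34 57
f 60 57 41
f 55 57 60
f 36 62 48
f 62 42 63
f 48 63 37
f 62 63 48
f 36 48 46
f 48 37 47
f 46 47 35
f 48 47 46
f 36 46 53
f 46 35 52
f 53 52 39
f 46 52 53
f 36 53 58
f 53 39 59
f 58 59 41
f 53 59 58
f 36 58 62
f 58 41 65
f 62 65 42
f 58 65 62
f 37 63 51
f 63 42 64
f 51 64 38
f 63 64 51
f 35 47 71
f 47 37 72
f 71 72 44
f 47 72 71
f 39 52 68
f 52 35 67
f 68 67 43
f 52 67 68
f 41 59 60
f 59 39 56
f 60 56 40
f 59 56 60
f 42 65 61
f 65 41 57
f 61 57 34
f 65 57 61
f 76 75 79
f 76 79 77
f 77 79 80
f 77 80 78
f 79 75 81
f 79 81 80
f 80 81 82
f 80 82 78
f 81 75 83
f 81 83 82
f 82 83 84
f 82 84 78
f 83 75 85
f 83 85 84
f 84 85 86
f 84 86 78
f 85 75 87
f 85 87 86
f 86 87 88
f 86 88 78
f 87 75 89
f 87 89 88
f 88 89 90
f 88 90 78
f 89 75 91
f 89 91 90
f 90 91 92
f 90 92 78
f 91 75 76
f 91 76 92
f 92 76 77
f 92 77 78



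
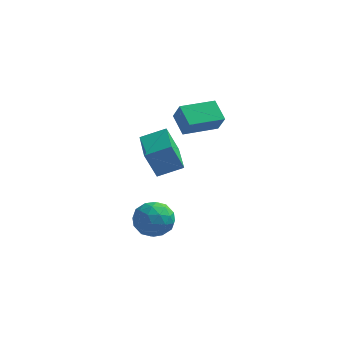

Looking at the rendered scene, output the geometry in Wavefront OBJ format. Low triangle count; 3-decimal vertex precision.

v -0.645 -1.666 -3.626
v 0.401 -1.852 -3.629
v -0.941 -3.328 -3.951
v 0.105 -3.514 -3.954
v -0.388 -3.264 -3.047
v -0.204 -2.237 -2.846
v -0.336 -2.943 -4.734
v -0.152 -1.916 -4.533
v 0.592 -2.641 -4.314
v 0.56 -2.839 -3.271
v -1.1 -2.341 -4.309
v -1.132 -2.539 -3.266
v -0.096 -1.614 -3.599
v -0.444 -3.566 -3.981
v -0.733 -3.419 -3.447
v -0.119 -3.529 -3.449
v -0.452 -1.84 -3.139
v 0.163 -1.949 -3.141
v -0.3 -2.778 -2.798
v -0.703 -3.231 -4.439
v -0.088 -3.34 -4.441
v -0.421 -1.651 -4.131
v 0.193 -1.761 -4.133
v -0.24 -2.402 -4.782
v 0.631 -2.187 -4.004
v 0.457 -3.163 -4.194
v 0.198 -2.828 -4.653
v 0.306 -2.224 -4.535
v 0.612 -2.303 -3.391
v 0.438 -3.279 -3.581
v 0.149 -3.133 -3.048
v 0.256 -2.529 -2.93
v 0.724 -2.767 -3.793
v -0.978 -1.901 -3.999
v -1.152 -2.877 -4.189
v -0.796 -2.651 -4.65
v -0.689 -2.047 -4.532
v -0.997 -2.017 -3.386
v -1.171 -2.993 -3.576
v -0.846 -2.956 -3.045
v -0.738 -2.352 -2.927
v -1.264 -2.413 -3.787
v 0.166 -0.533 1.998
v 0.566 -0.939 2.927
v 1.57 0.62 1.897
v 1.97 0.214 2.826
v 0.81 -1.374 1.354
v 1.21 -1.78 2.283
v 2.214 -0.221 1.253
v 2.614 -0.627 2.182
v -0.407 -1.363 -1.679
v -0.956 -1.567 -0.211
v -1.091 0.516 -1.673
v -1.64 0.312 -0.206
v 0.78 -0.932 -1.174
v 0.231 -1.136 0.293
v 0.096 0.947 -1.169
v -0.453 0.743 0.299
f 1 38 17
f 38 12 41
f 17 41 6
f 38 41 17
f 1 17 13
f 17 6 18
f 13 18 2
f 17 18 13
f 1 13 22
f 13 2 23
f 22 23 8
f 13 23 22
f 1 22 34
f 22 8 37
f 34 37 11
f 22 37 34
f 1 34 38
f 34 11 42
f 38 42 12
f 34 42 38
f 2 18 29
f 18 6 32
f 29 32 10
f 18 32 29
f 6 41 19
f 41 12 40
f 19 40 5
f 41 40 19
f 12 42 39
f 42 11 35
f 39 35 3
f 42 35 39
f 11 37 36
f 37 8 24
f 36 24 7
f 37 24 36
f 8 23 28
f 23 2 25
f 28 25 9
f 23 25 28
f 4 30 16
f 30 10 31
f 16 31 5
f 30 31 16
f 4 16 14
f 16 5 15
f 14 15 3
f 16 15 14
f 4 14 21
f 14 3 20
f 21 20 7
f 14 20 21
f 4 21 26
f 21 7 27
f 26 27 9
f 21 27 26
f 4 26 30
f 26 9 33
f 30 33 10
f 26 33 30
f 5 31 19
f 31 10 32
f 19 32 6
f 31 32 19
f 3 15 39
f 15 5 40
f 39 40 12
f 15 40 39
f 7 20 36
f 20 3 35
f 36 35 11
f 20 35 36
f 9 27 28
f 27 7 24
f 28 24 8
f 27 24 28
f 10 33 29
f 33 9 25
f 29 25 2
f 33 25 29
f 44 46 43
f 47 44 43
f 43 46 45
f 45 47 43
f 44 50 46
f 48 44 47
f 48 50 44
f 46 50 45
f 49 47 45
f 45 50 49
f 49 48 47
f 50 48 49
f 52 54 51
f 55 52 51
f 51 54 53
f 53 55 51
f 52 58 54
f 56 52 55
f 56 58 52
f 54 58 53
f 57 55 53
f 53 58 57
f 57 56 55
f 58 56 57

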